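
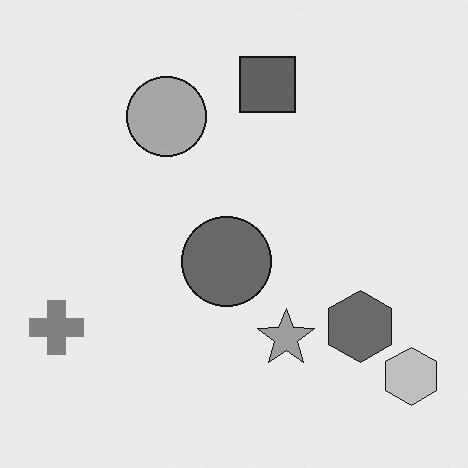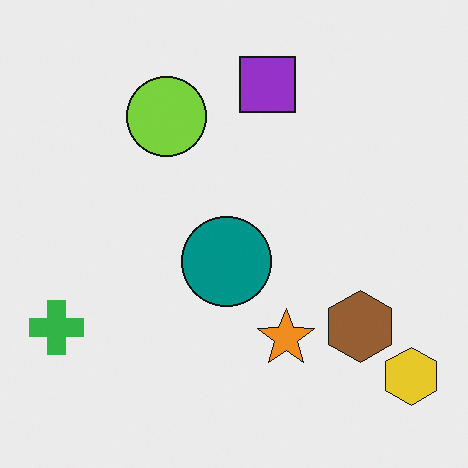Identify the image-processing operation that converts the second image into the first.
Converted to grayscale.

All color is removed — every shape is now a shade of grey.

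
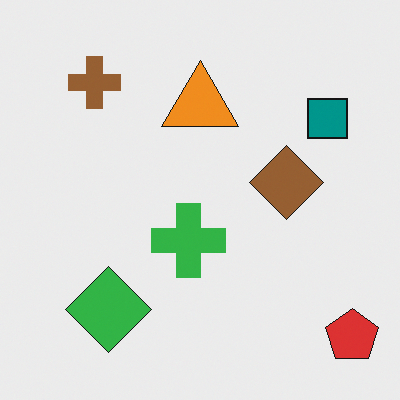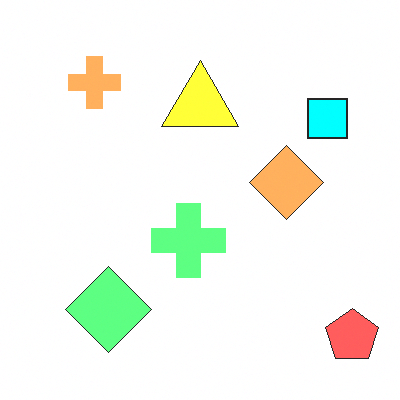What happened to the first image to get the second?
It was brightened a lot.

Every pixel — background and shapes alike — is uniformly brightened.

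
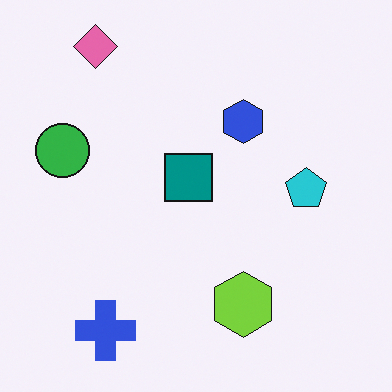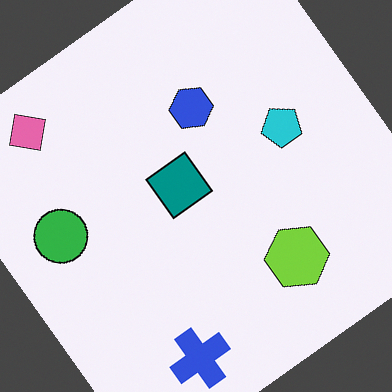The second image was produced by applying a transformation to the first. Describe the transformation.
Rotated counter-clockwise by a large amount — several tens of degrees.

Every shape is tilted by the same angle and the image corners show triangular fill wedges — a whole-image rotation by a non-right angle.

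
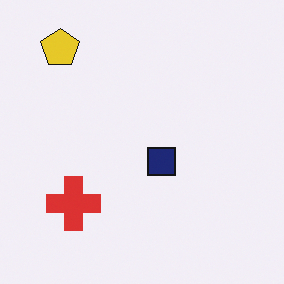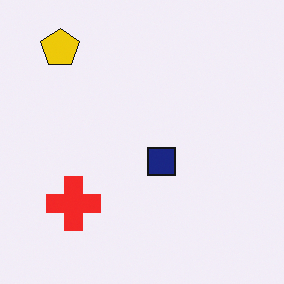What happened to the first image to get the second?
The transformation is: slightly oversaturated.

All colors are more vivid — a global saturation change.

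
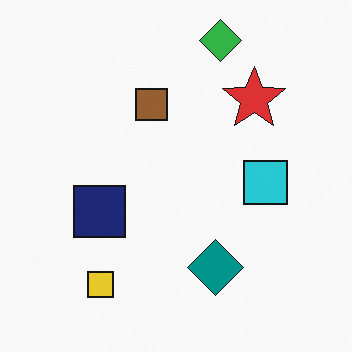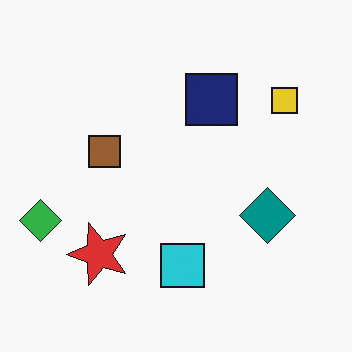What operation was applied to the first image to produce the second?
The transformation is: transposed (reflected across the top-left ↔ bottom-right diagonal).

Shapes have swapped their row and column positions — what was in the top-right is now in the bottom-left — a diagonal reflection.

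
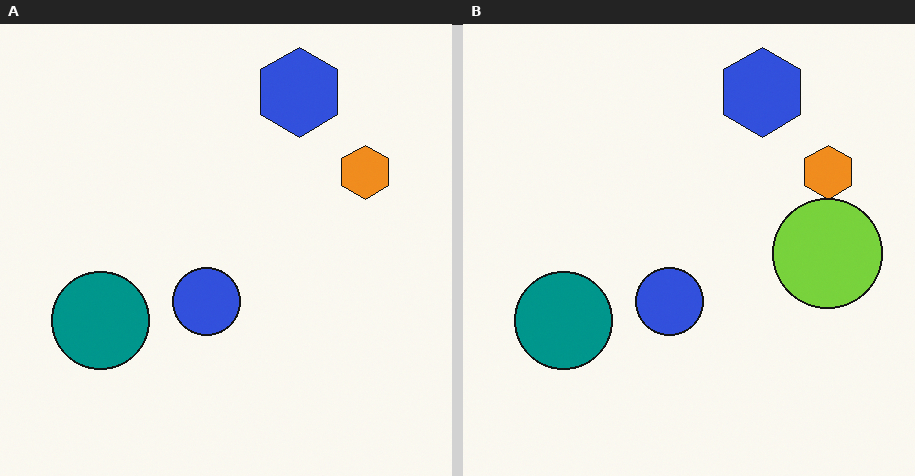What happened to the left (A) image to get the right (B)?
Overlaid with an additional lime circle.

A lime circle appears in the right (B) image that is absent from the left (A).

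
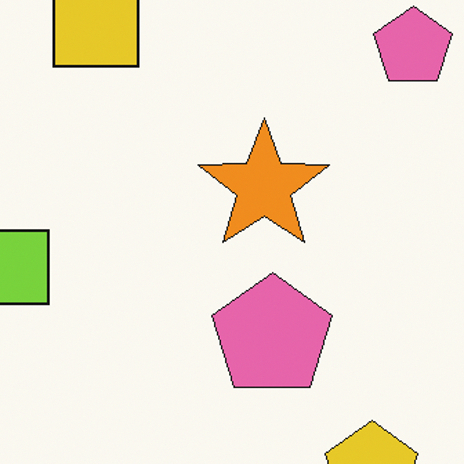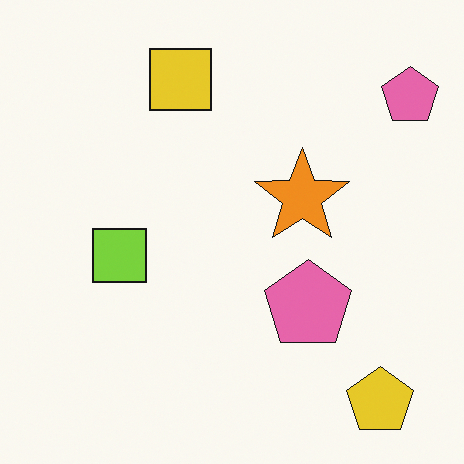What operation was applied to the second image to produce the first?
The image was cropped slightly and scaled back up.

The visible shapes are larger and the field of view is narrower; shapes near the original edges may be partly or wholly outside the frame — a crop-and-rescale.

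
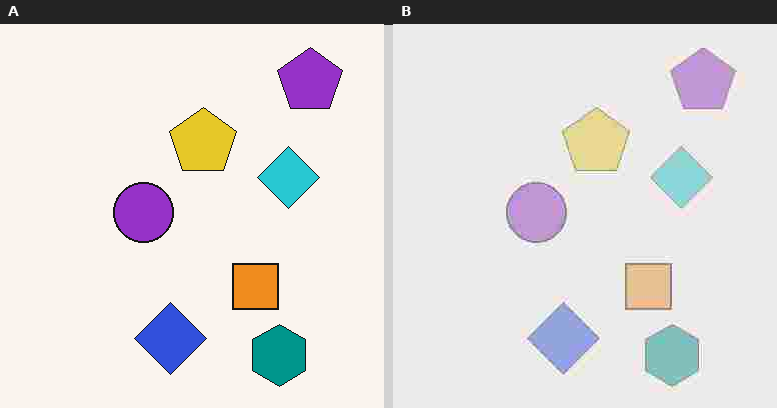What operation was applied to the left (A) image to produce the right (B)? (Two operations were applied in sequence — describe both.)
The transformation is: washed out (contrast reduced), then heavily JPEG-compressed with obvious blocking artifacts.

Tones are pushed toward mid-grey across the whole image — a global contrast change. Blocky 8×8 compression artifacts appear around shape edges and the flat background shows ringing — characteristic JPEG degradation.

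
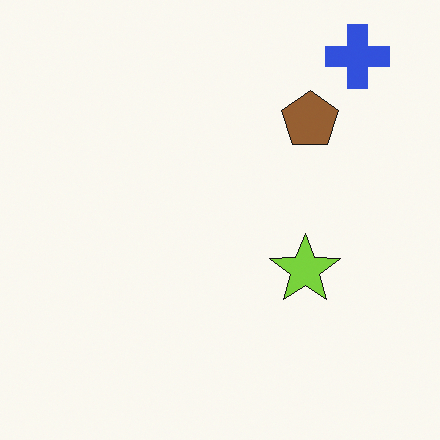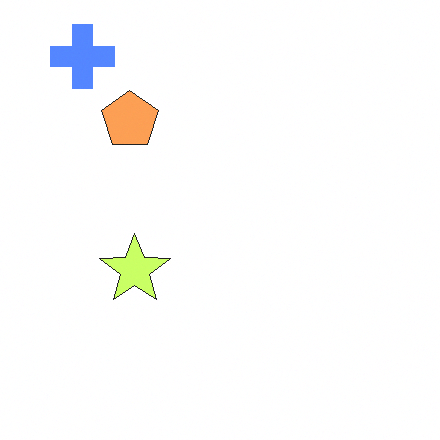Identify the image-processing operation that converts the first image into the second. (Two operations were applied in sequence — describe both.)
It was brightened a lot, then flipped horizontally (left ↔ right).

Every pixel — background and shapes alike — is uniformly brightened. The blue cross is in the top-right of the first image and the top-left of the second — shapes on opposite sides of the vertical midline have swapped in a mirror flip.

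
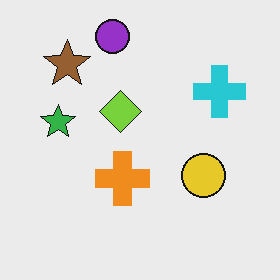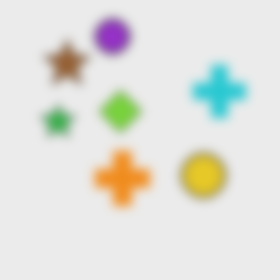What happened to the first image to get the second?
It was heavily blurred.

Shape edges and outlines are uniformly softened across the whole image.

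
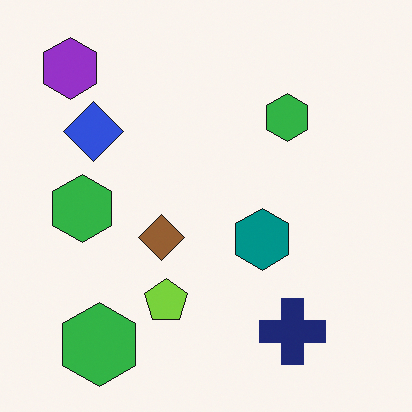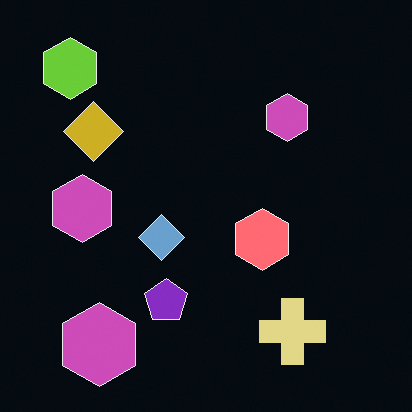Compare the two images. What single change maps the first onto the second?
It was color-inverted (negative).

The light background has become dark and every shape's color is its complement — a photographic negative.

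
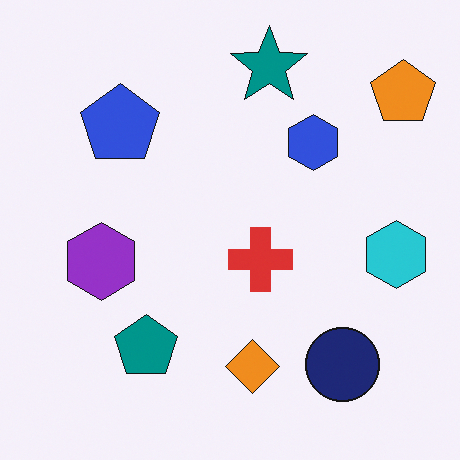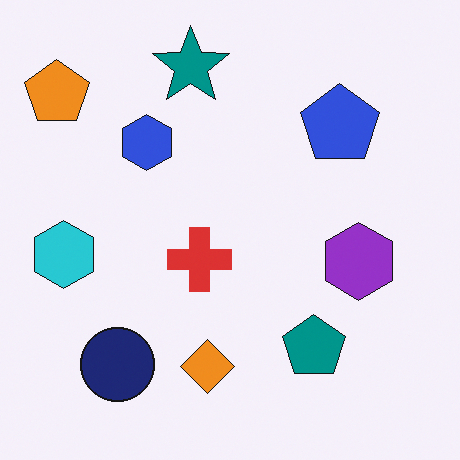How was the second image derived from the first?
This is the original image flipped horizontally (left ↔ right).

The orange pentagon is in the top-right of the first image and the top-left of the second — shapes on opposite sides of the vertical midline have swapped in a mirror flip.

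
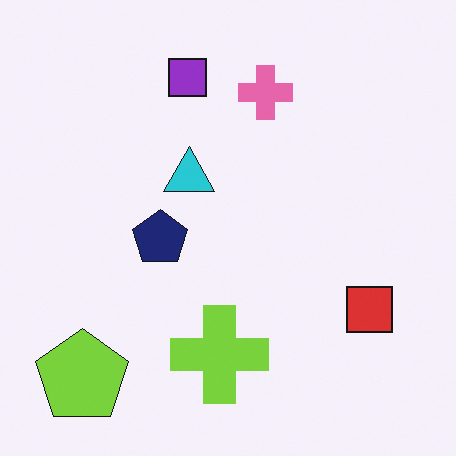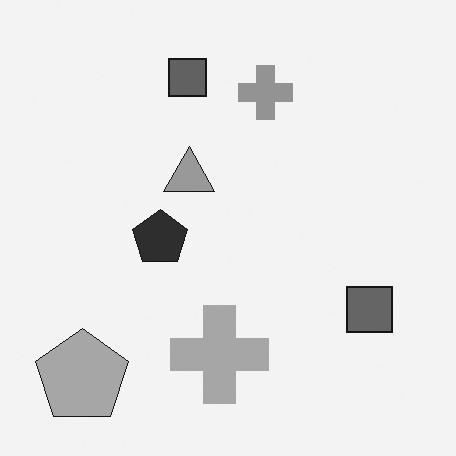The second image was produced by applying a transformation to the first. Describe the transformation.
The second image is the first converted to grayscale.

All color is removed — every shape is now a shade of grey.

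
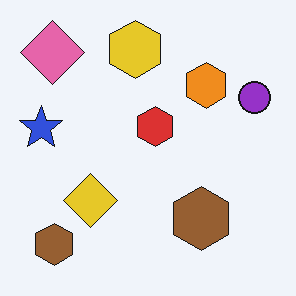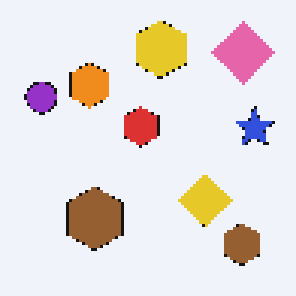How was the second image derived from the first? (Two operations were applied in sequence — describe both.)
Flipped horizontally (left ↔ right), then lightly pixelated (a mild mosaic effect).

The blue star is in the left of the first image and the right of the second — shapes on opposite sides of the vertical midline have swapped in a mirror flip. Shapes are reduced to large square blocks; fine edges and outlines are lost — a downscale-then-upscale (mosaic) effect.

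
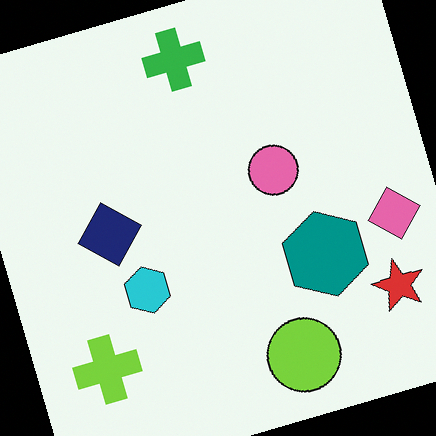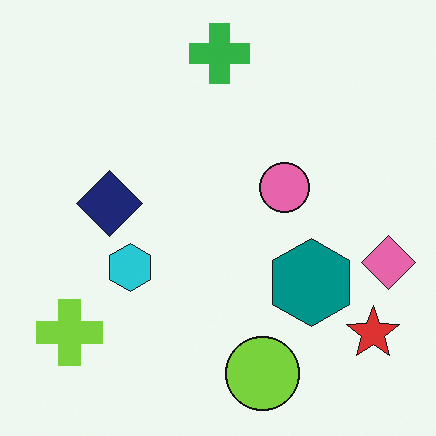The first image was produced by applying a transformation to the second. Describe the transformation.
The image was rotated counter-clockwise by a clearly visible amount.

Every shape is tilted by the same angle and the image corners show triangular fill wedges — a whole-image rotation by a non-right angle.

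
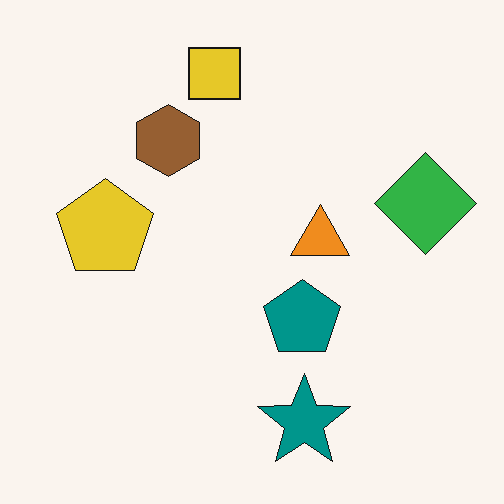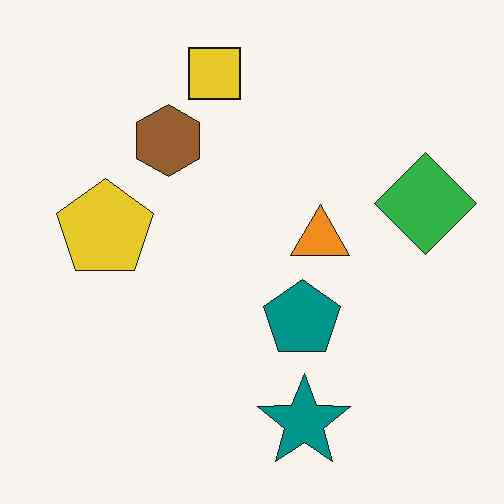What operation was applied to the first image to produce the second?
The transformation is: JPEG-compressed with visible artifacts.

Blocky 8×8 compression artifacts appear around shape edges and the flat background shows ringing — characteristic JPEG degradation.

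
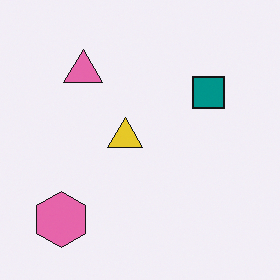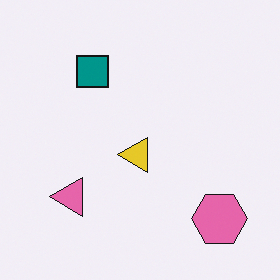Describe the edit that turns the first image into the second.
The image was rotated 90° counter-clockwise.

The pink hexagon sits in the bottom-left of the first image and the bottom-right of the second — consistent with a whole-image 90° counter-clockwise rotation.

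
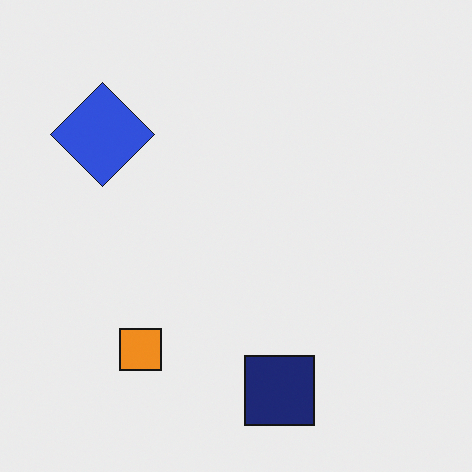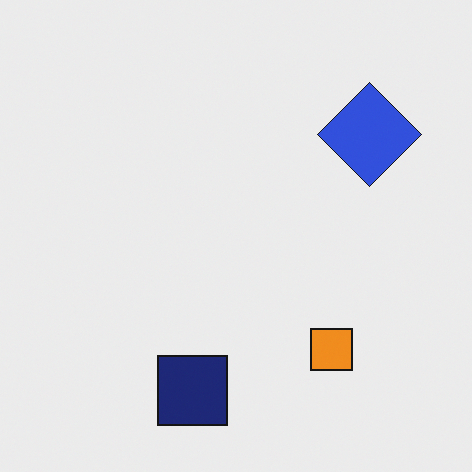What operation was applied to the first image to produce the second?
It was flipped horizontally (left ↔ right).

The blue diamond is in the top-left of the first image and the top-right of the second — shapes on opposite sides of the vertical midline have swapped in a mirror flip.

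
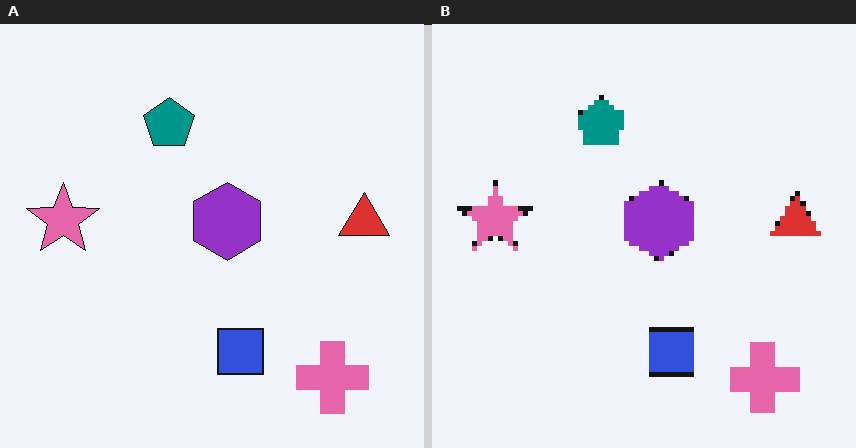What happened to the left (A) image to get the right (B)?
The image was mildly pixelated.

Shapes are reduced to large square blocks; fine edges and outlines are lost — a downscale-then-upscale (mosaic) effect.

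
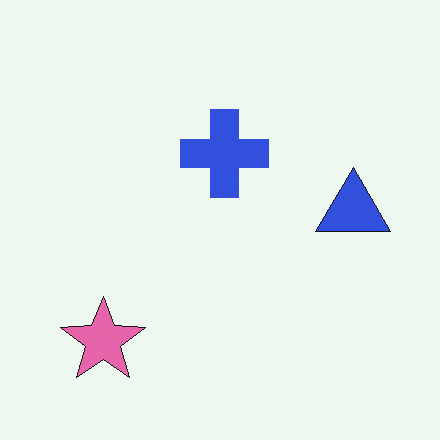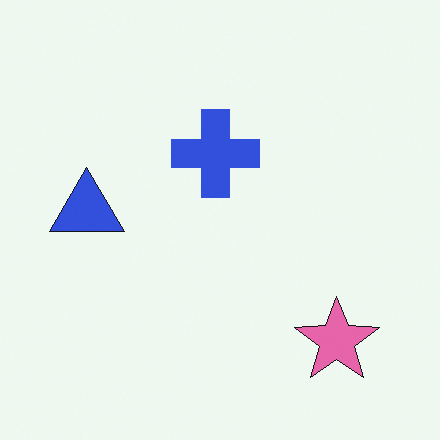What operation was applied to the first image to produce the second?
This is the original image flipped horizontally (left ↔ right).

The blue triangle is in the right of the first image and the left of the second — shapes on opposite sides of the vertical midline have swapped in a mirror flip.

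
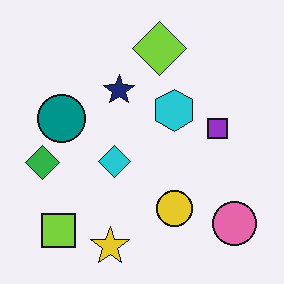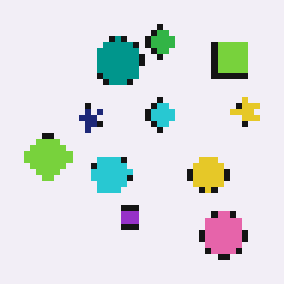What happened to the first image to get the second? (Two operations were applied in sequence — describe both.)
The image was transposed (reflected across the top-left ↔ bottom-right diagonal), then moderately pixelated.

Shapes have swapped their row and column positions — what was in the top-right is now in the bottom-left — a diagonal reflection. Shapes are reduced to large square blocks; fine edges and outlines are lost — a downscale-then-upscale (mosaic) effect.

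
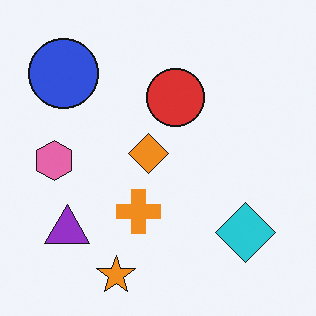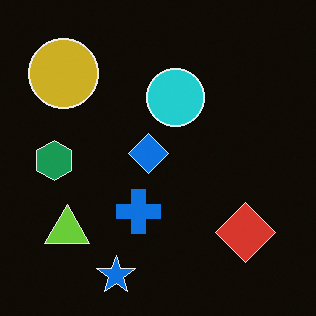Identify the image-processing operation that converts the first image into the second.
This is the original image color-inverted (negative).

The light background has become dark and every shape's color is its complement — a photographic negative.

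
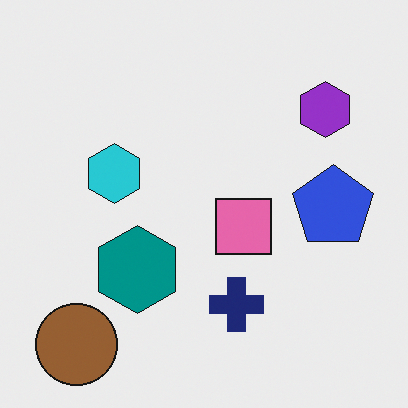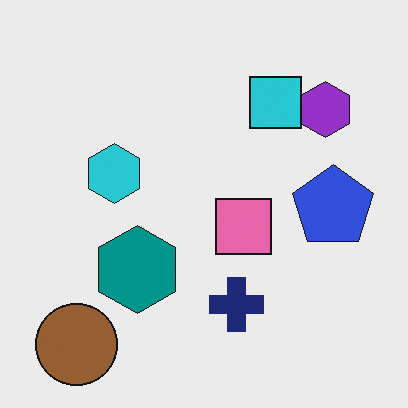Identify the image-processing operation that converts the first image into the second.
It was overlaid with an additional cyan square.

A cyan square appears in the second image that is absent from the first.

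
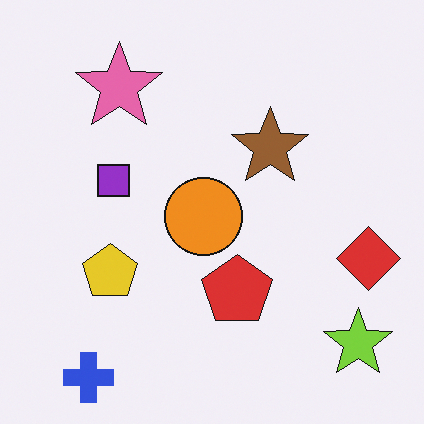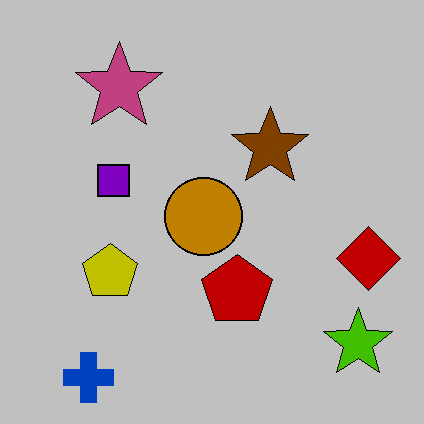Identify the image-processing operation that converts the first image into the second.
Aggressively posterized.

Each flat color has snapped to a coarser quantized level — most visibly, the near-white background has dropped to a flat grey.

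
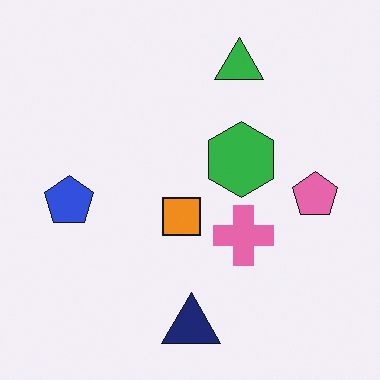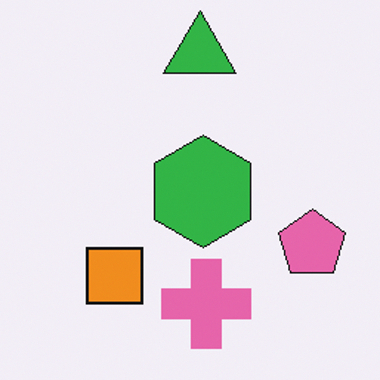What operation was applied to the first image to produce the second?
This is the original image cropped slightly and scaled back up.

The visible shapes are larger and the field of view is narrower; shapes near the original edges may be partly or wholly outside the frame — a crop-and-rescale.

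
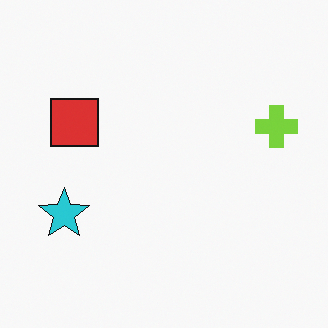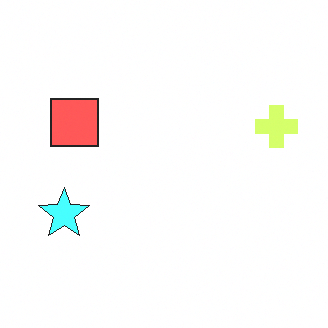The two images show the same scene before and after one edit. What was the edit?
This is the original image noticeably brightened.

Every pixel — background and shapes alike — is uniformly brightened.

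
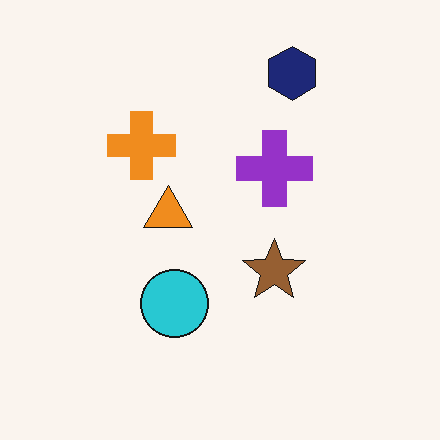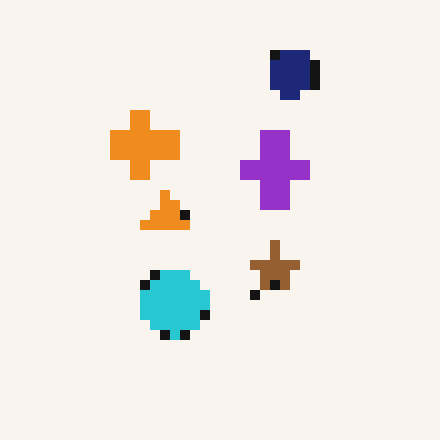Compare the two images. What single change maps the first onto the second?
The transformation is: heavily pixelated into large blocks.

Shapes are reduced to large square blocks; fine edges and outlines are lost — a downscale-then-upscale (mosaic) effect.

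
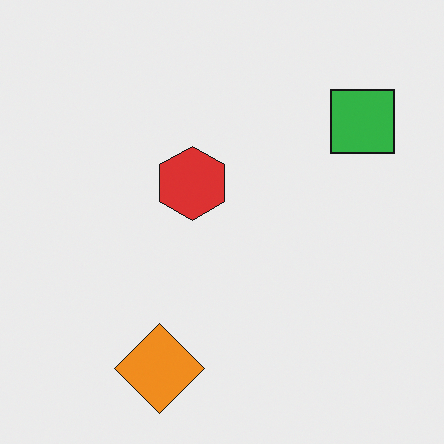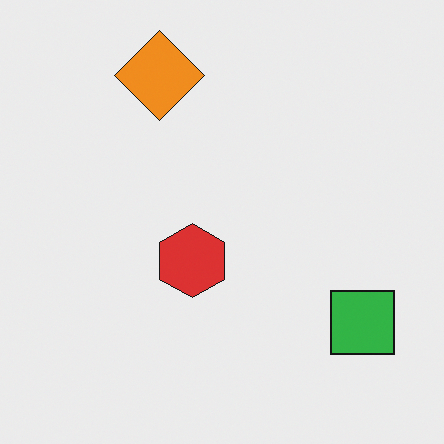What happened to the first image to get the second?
Flipped vertically (top ↔ bottom).

The orange diamond is in the bottom of the first image and the top of the second — shapes on opposite sides of the horizontal midline have swapped in a mirror flip.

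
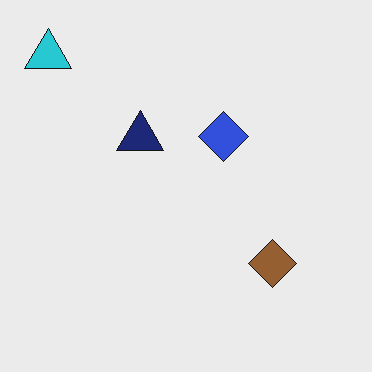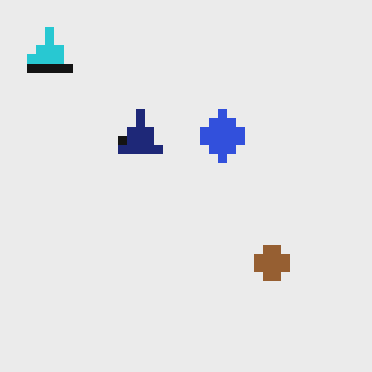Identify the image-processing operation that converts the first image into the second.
This is the original image heavily pixelated into large blocks.

Shapes are reduced to large square blocks; fine edges and outlines are lost — a downscale-then-upscale (mosaic) effect.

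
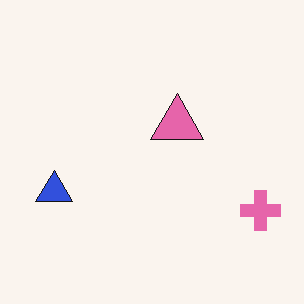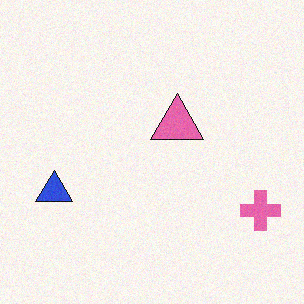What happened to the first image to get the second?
This is the original image degraded with subtle gaussian noise.

Random speckle covers the whole image, including the flat background.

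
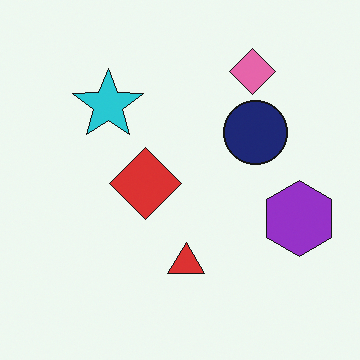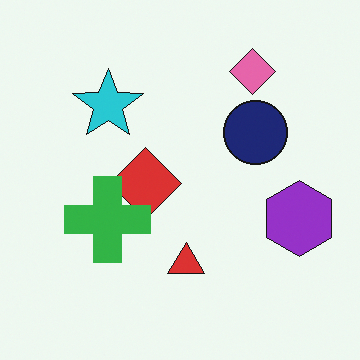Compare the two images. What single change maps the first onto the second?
Overlaid with an additional green cross.

A green cross appears in the second image that is absent from the first.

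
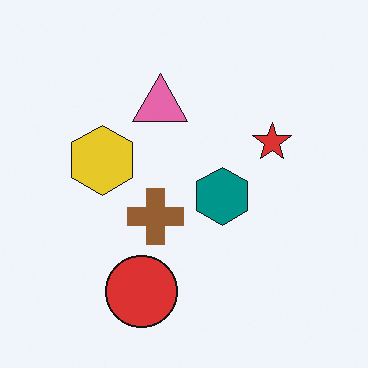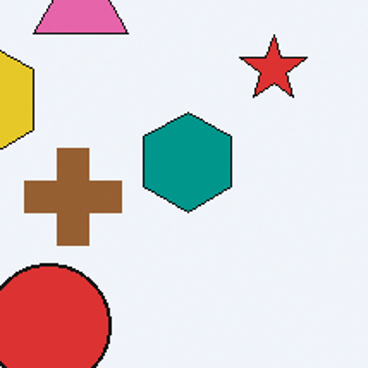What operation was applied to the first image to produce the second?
The second image is the first cropped tightly and scaled back up.

The visible shapes are larger and the field of view is narrower; shapes near the original edges may be partly or wholly outside the frame — a crop-and-rescale.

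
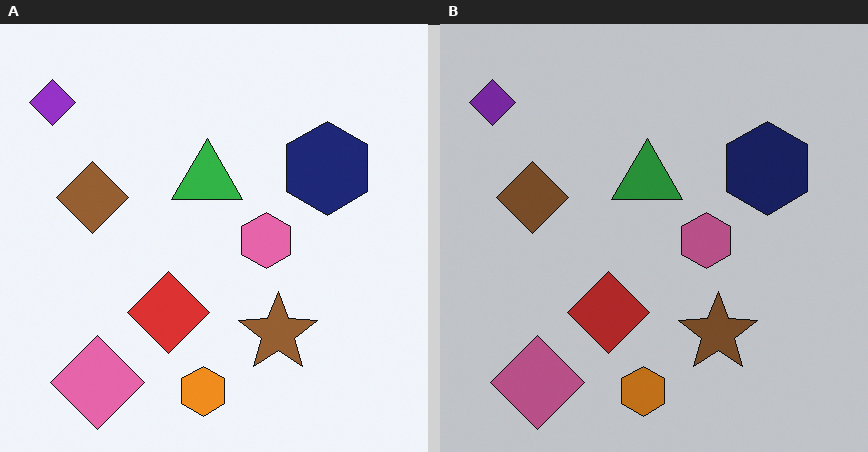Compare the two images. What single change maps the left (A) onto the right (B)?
This is the original image darkened a little.

Every pixel — background and shapes alike — is uniformly darkened.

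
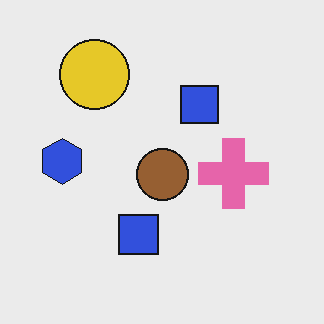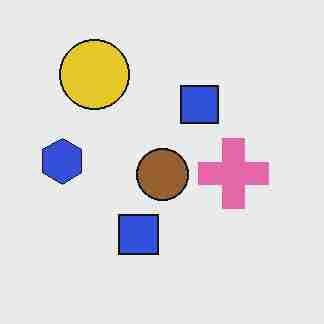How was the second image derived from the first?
It was degraded with heavy JPEG compression.

Blocky 8×8 compression artifacts appear around shape edges and the flat background shows ringing — characteristic JPEG degradation.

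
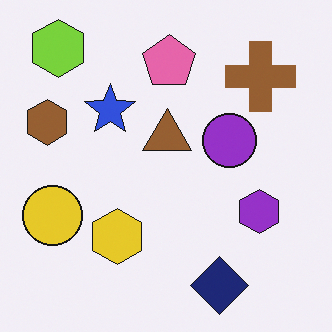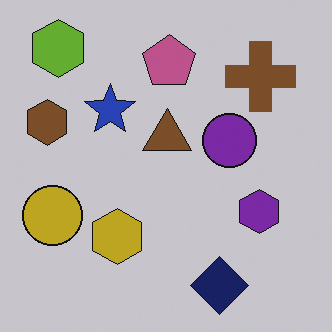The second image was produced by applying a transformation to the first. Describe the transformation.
The second image is the first slightly darkened.

Every pixel — background and shapes alike — is uniformly darkened.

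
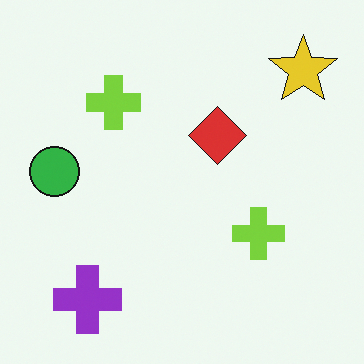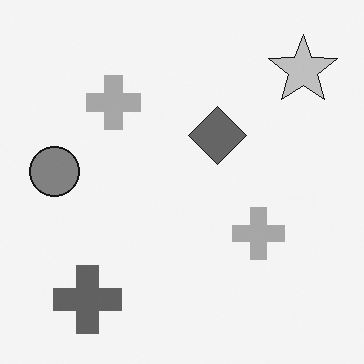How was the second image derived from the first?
The image was converted to grayscale.

All color is removed — every shape is now a shade of grey.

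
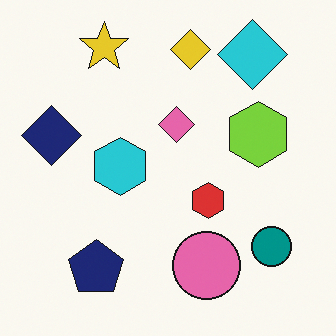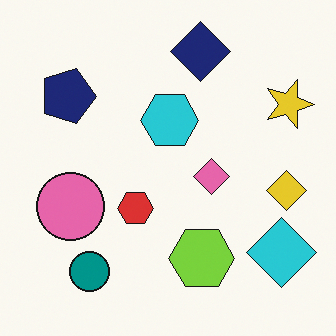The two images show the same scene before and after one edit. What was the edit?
The second image is the first rotated 90° clockwise.

The cyan diamond sits in the top-right of the first image and the bottom-right of the second — consistent with a whole-image 90° clockwise rotation.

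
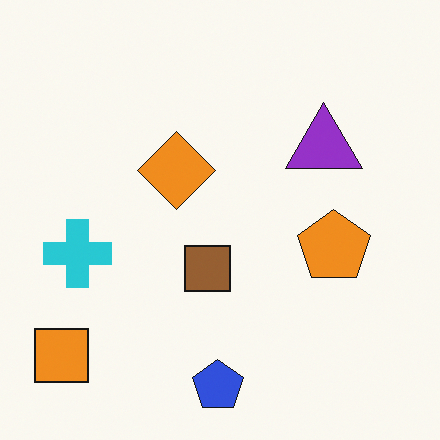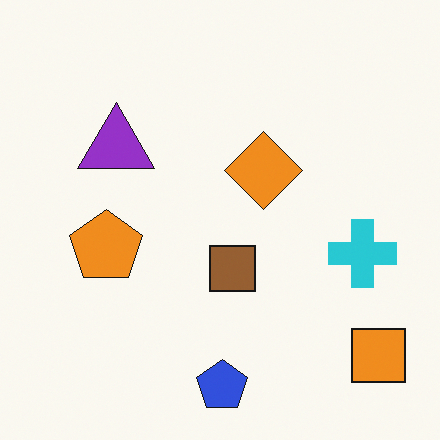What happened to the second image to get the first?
The image was flipped horizontally (left ↔ right).

The orange square is in the bottom-right of the second image and the bottom-left of the first — shapes on opposite sides of the vertical midline have swapped in a mirror flip.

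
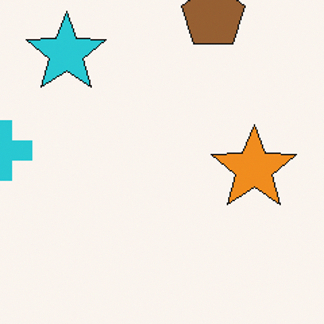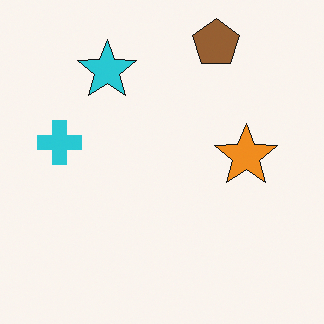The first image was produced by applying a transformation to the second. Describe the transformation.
The image was cropped slightly and scaled back up.

The visible shapes are larger and the field of view is narrower; shapes near the original edges may be partly or wholly outside the frame — a crop-and-rescale.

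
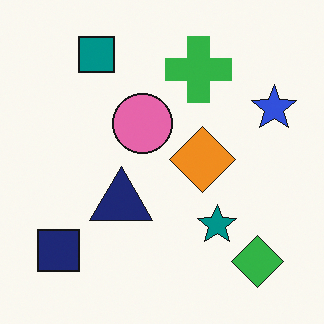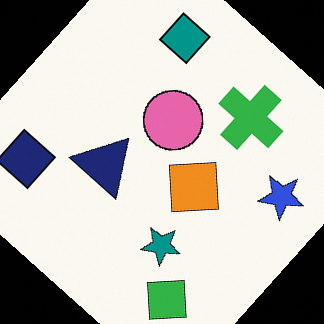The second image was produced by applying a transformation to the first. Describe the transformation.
It was rotated clockwise by a large amount — several tens of degrees.

Every shape is tilted by the same angle and the image corners show triangular fill wedges — a whole-image rotation by a non-right angle.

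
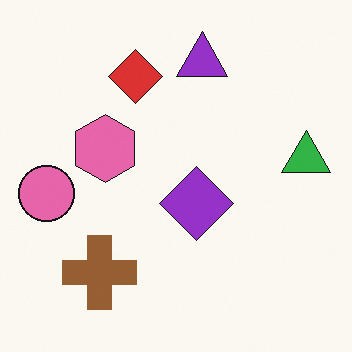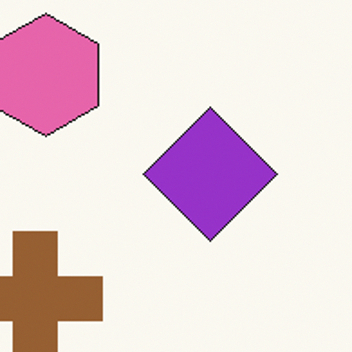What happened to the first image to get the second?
This is the original image cropped to a noticeably smaller region and rescaled.

The visible shapes are larger and the field of view is narrower; shapes near the original edges may be partly or wholly outside the frame — a crop-and-rescale.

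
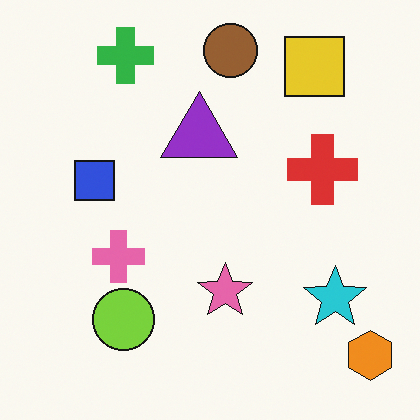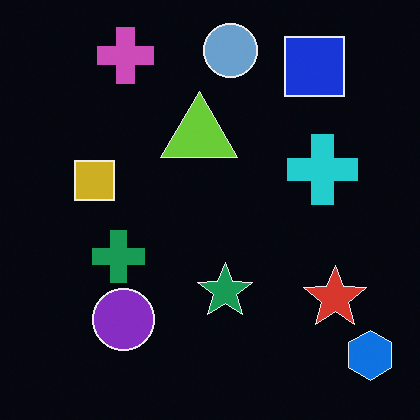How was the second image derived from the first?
The image was color-inverted (negative).

The light background has become dark and every shape's color is its complement — a photographic negative.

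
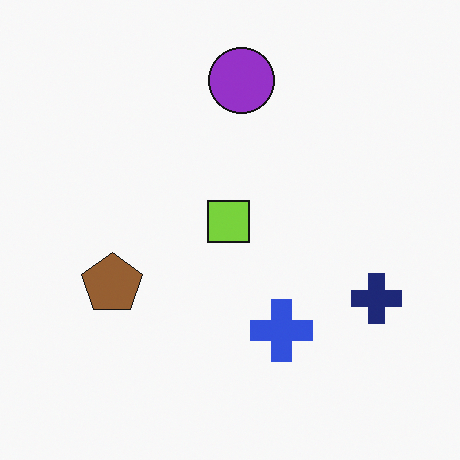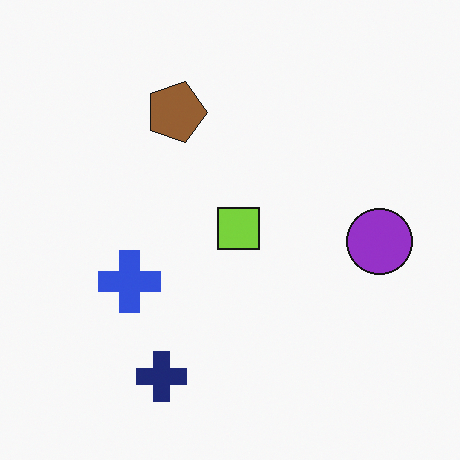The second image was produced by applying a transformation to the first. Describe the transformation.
The transformation is: rotated 90° clockwise.

The navy cross sits in the right of the first image and the bottom of the second — consistent with a whole-image 90° clockwise rotation.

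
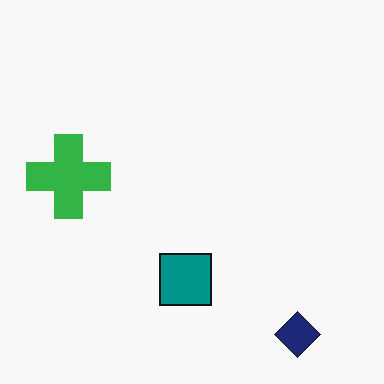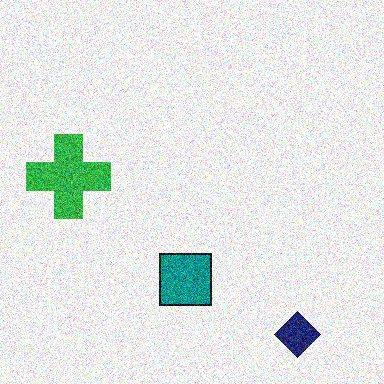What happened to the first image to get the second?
It was degraded with a thick layer of grain.

Random speckle covers the whole image, including the flat background.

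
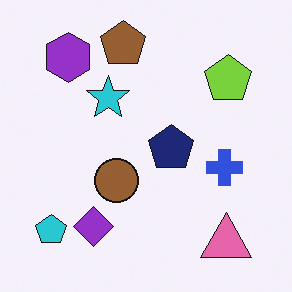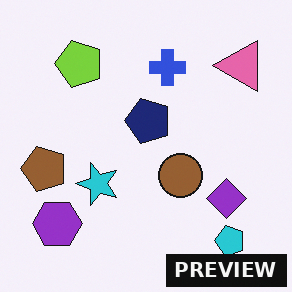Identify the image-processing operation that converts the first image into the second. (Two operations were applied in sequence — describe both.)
This is the original image rotated 90° counter-clockwise, then watermarked with the text "PREVIEW" in the lower-right corner.

The cyan pentagon sits in the bottom-left of the first image and the bottom-right of the second — consistent with a whole-image 90° counter-clockwise rotation. A dark label reading "PREVIEW" appears in the lower-right corner.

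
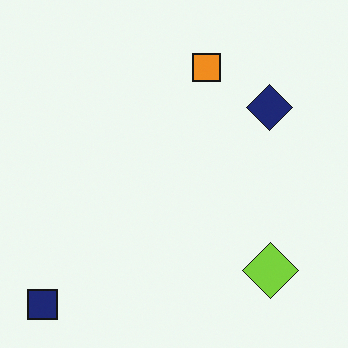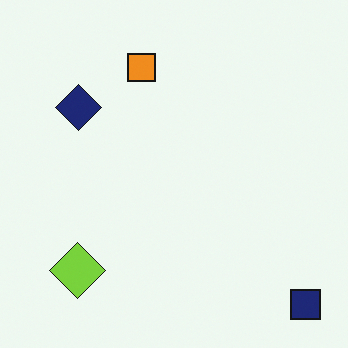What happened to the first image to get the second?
This is the original image flipped horizontally (left ↔ right).

The navy square is in the bottom-left of the first image and the bottom-right of the second — shapes on opposite sides of the vertical midline have swapped in a mirror flip.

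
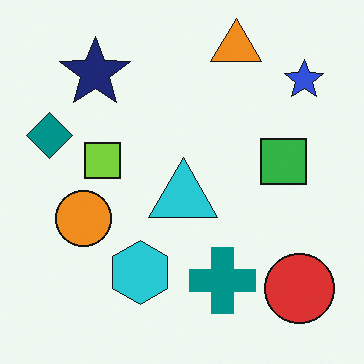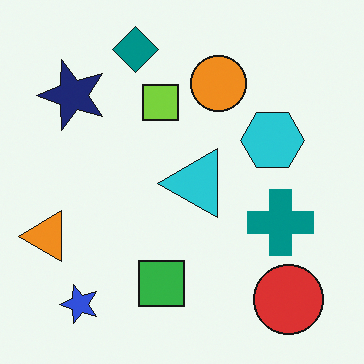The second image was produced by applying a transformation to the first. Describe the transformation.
Transposed (reflected across the top-left ↔ bottom-right diagonal).

Shapes have swapped their row and column positions — what was in the top-right is now in the bottom-left — a diagonal reflection.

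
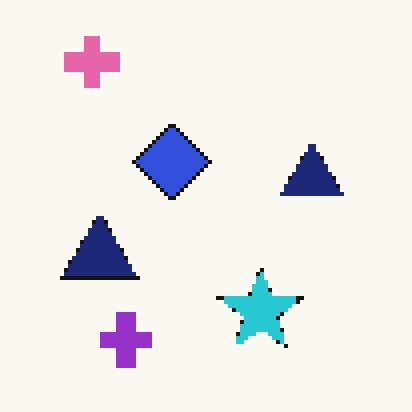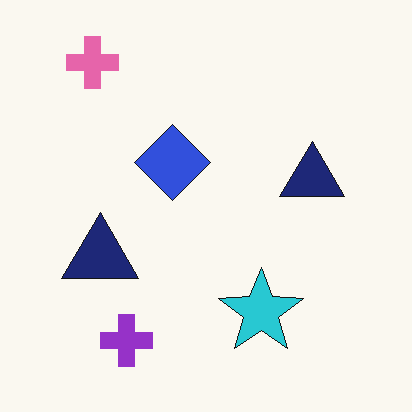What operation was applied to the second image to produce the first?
This is the original image lightly pixelated (a mild mosaic effect).

Shapes are reduced to large square blocks; fine edges and outlines are lost — a downscale-then-upscale (mosaic) effect.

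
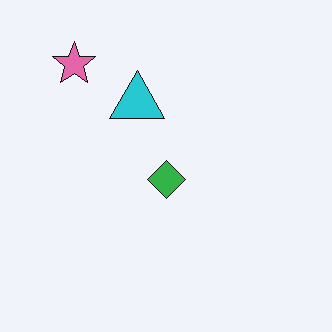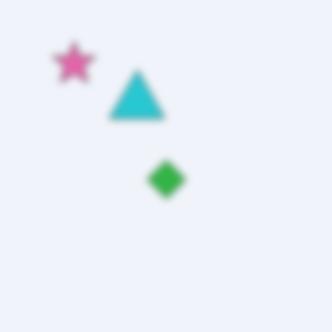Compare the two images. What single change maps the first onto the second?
The second image is the first noticeably gaussian-blurred.

Shape edges and outlines are uniformly softened across the whole image.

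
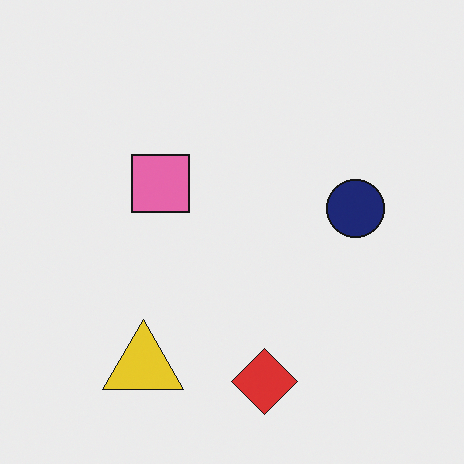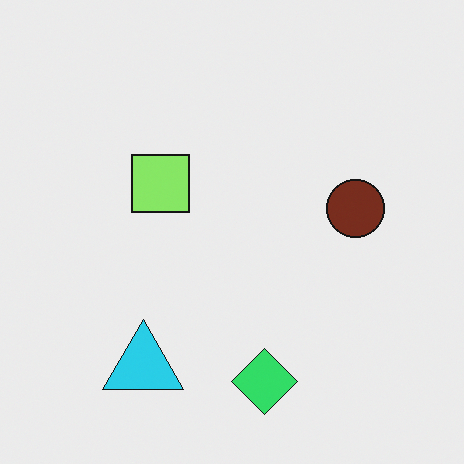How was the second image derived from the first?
The second image is the first hue-shifted through roughly a third of the color wheel.

Every shape's color has rotated by the same amount around the hue wheel — a uniform hue shift.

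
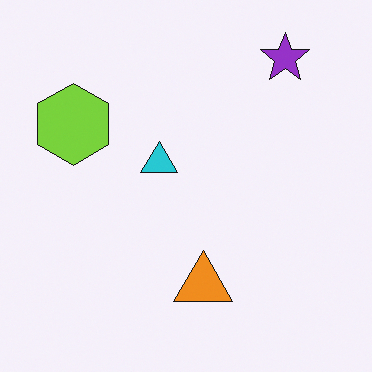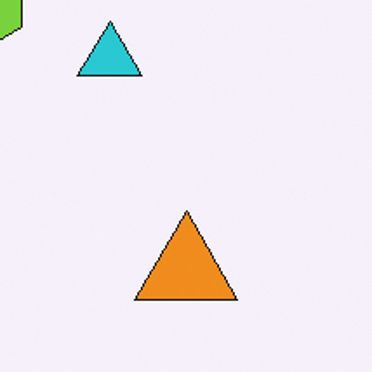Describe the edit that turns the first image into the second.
The second image is the first cropped tightly and scaled back up.

The visible shapes are larger and the field of view is narrower; shapes near the original edges may be partly or wholly outside the frame — a crop-and-rescale.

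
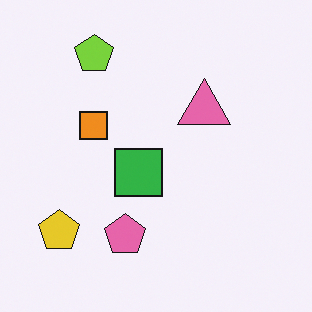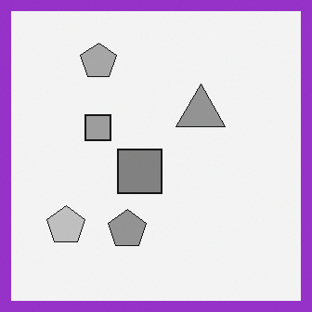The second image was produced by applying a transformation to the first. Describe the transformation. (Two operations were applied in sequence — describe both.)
Converted to grayscale, then framed with a purple border.

All color is removed — every shape is now a shade of grey. A solid purple frame runs around the edge of the second image, with the content slightly shrunk inside it.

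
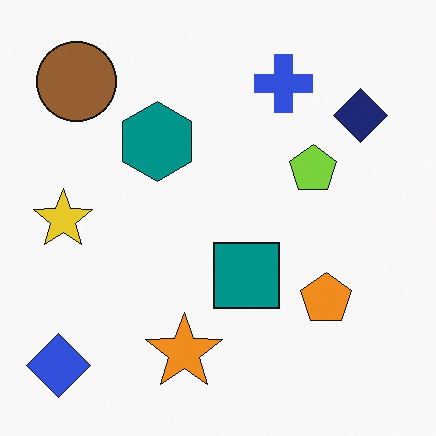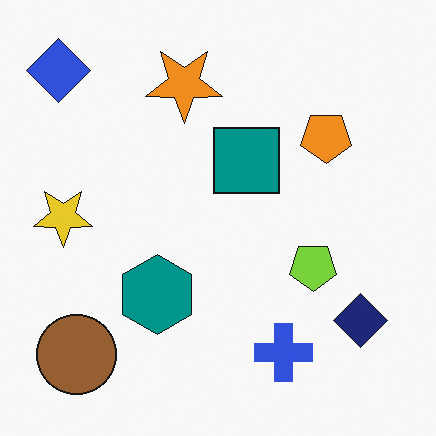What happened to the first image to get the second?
The image was flipped vertically (top ↔ bottom).

The blue diamond is in the bottom-left of the first image and the top-left of the second — shapes on opposite sides of the horizontal midline have swapped in a mirror flip.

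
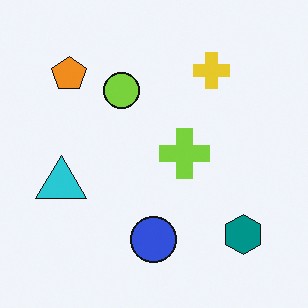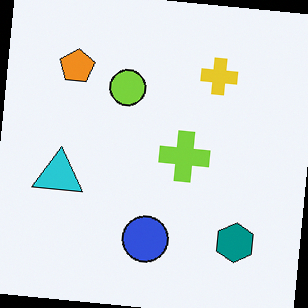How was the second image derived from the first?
The second image is the first rotated clockwise by a small amount.

Every shape is tilted by the same angle and the image corners show triangular fill wedges — a whole-image rotation by a non-right angle.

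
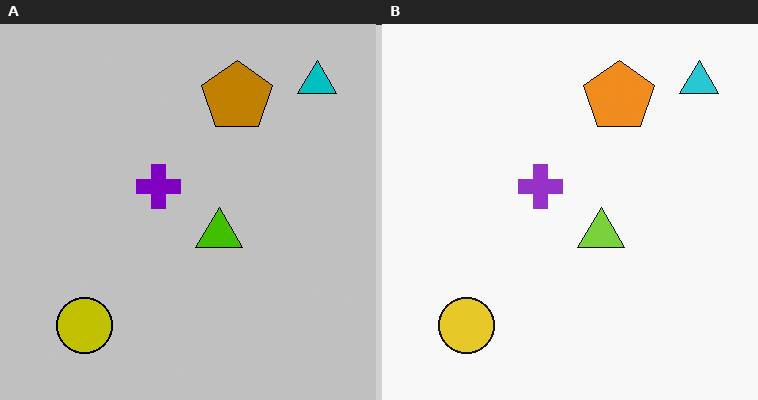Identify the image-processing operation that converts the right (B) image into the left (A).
The image was aggressively posterized.

Each flat color has snapped to a coarser quantized level — most visibly, the near-white background has dropped to a flat grey.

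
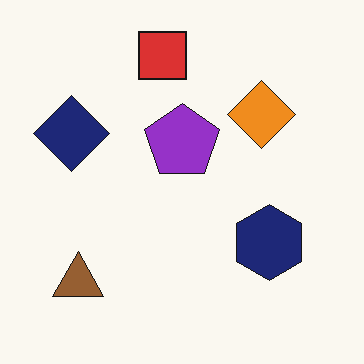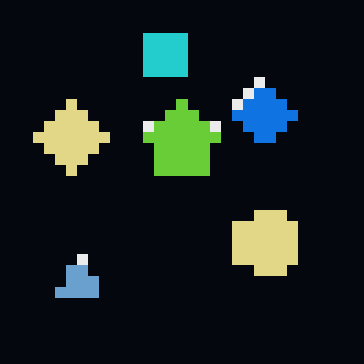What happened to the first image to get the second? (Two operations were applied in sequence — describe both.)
It was color-inverted (negative), then coarsely pixelated.

The light background has become dark and every shape's color is its complement — a photographic negative. Shapes are reduced to large square blocks; fine edges and outlines are lost — a downscale-then-upscale (mosaic) effect.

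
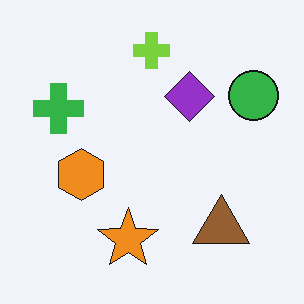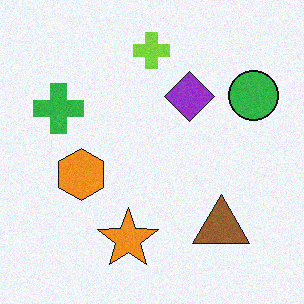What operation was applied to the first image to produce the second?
The second image is the first degraded with subtle gaussian noise.

Random speckle covers the whole image, including the flat background.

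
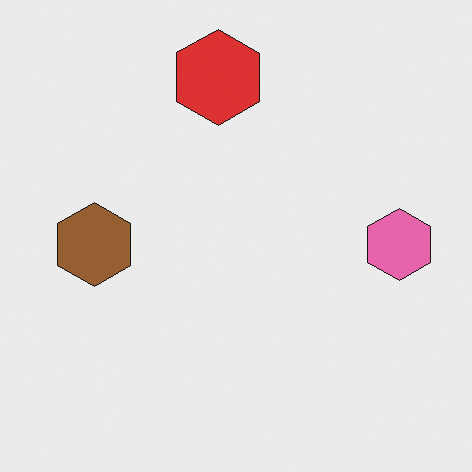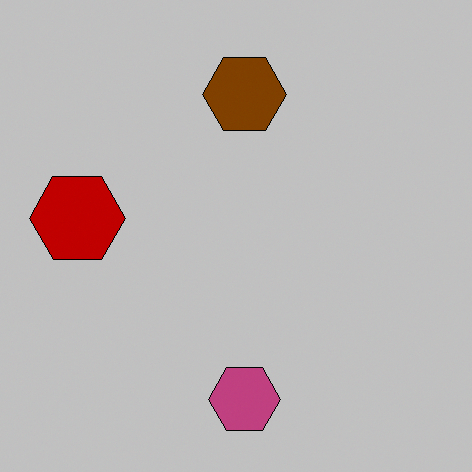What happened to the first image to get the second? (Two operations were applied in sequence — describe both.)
The image was transposed (reflected across the top-left ↔ bottom-right diagonal), then heavily posterized to just a handful of flat colors.

Shapes have swapped their row and column positions — what was in the top-right is now in the bottom-left — a diagonal reflection. Each flat color has snapped to a coarser quantized level — most visibly, the near-white background has dropped to a flat grey.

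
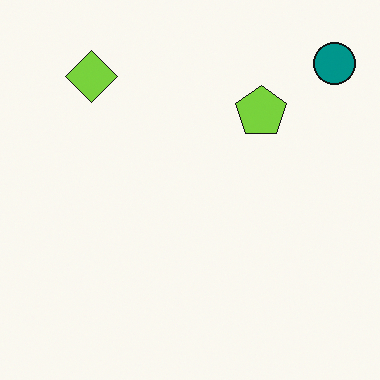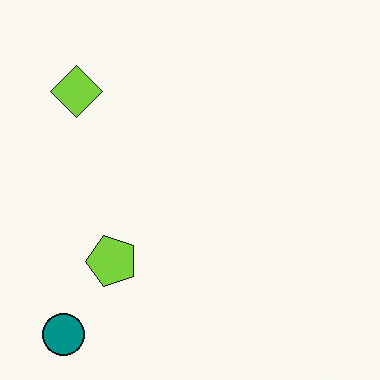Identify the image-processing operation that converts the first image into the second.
The image was transposed (reflected across the top-left ↔ bottom-right diagonal).

Shapes have swapped their row and column positions — what was in the top-right is now in the bottom-left — a diagonal reflection.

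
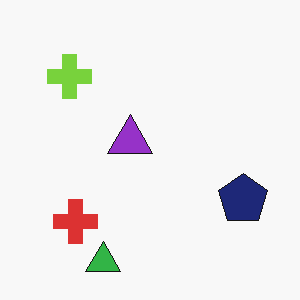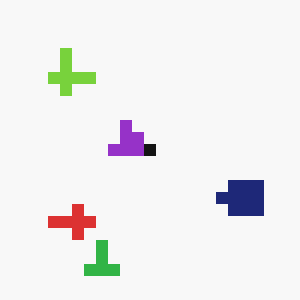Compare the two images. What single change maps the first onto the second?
This is the original image heavily pixelated into large blocks.

Shapes are reduced to large square blocks; fine edges and outlines are lost — a downscale-then-upscale (mosaic) effect.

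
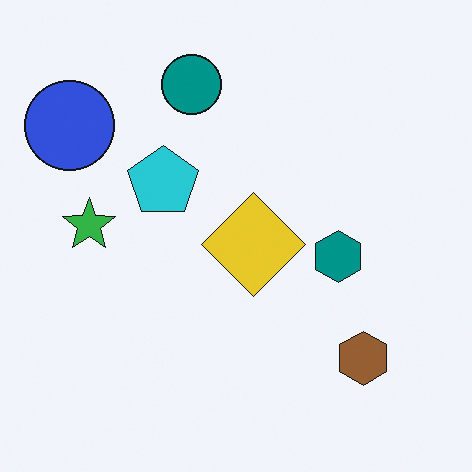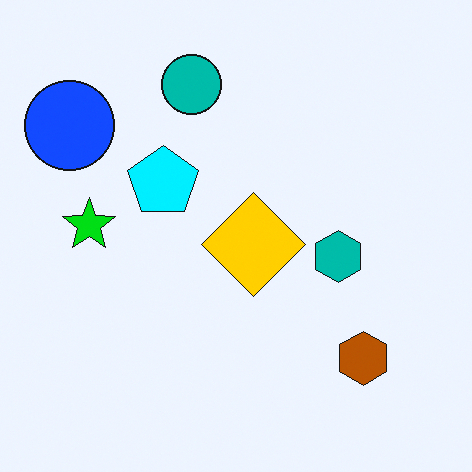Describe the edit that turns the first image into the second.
The second image is the first made much more vivid (saturation change).

All colors are more vivid — a global saturation change.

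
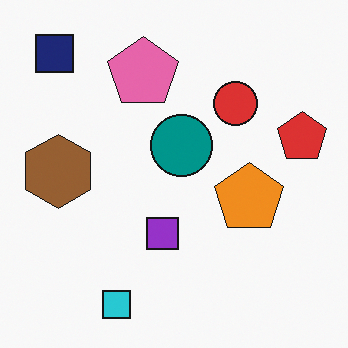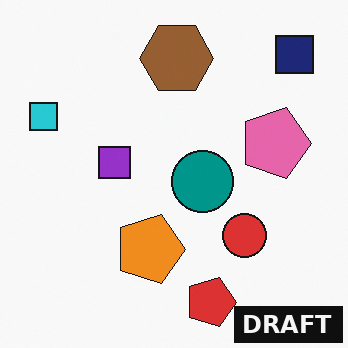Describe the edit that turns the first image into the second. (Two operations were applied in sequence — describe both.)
The second image is the first rotated 90° clockwise, then watermarked with the text "DRAFT" in the lower-right corner.

The navy square sits in the top-left of the first image and the top-right of the second — consistent with a whole-image 90° clockwise rotation. A dark label reading "DRAFT" appears in the lower-right corner.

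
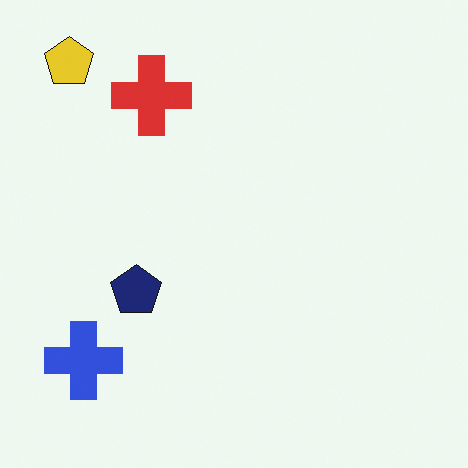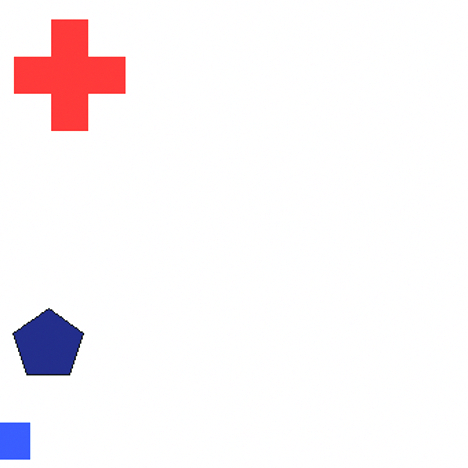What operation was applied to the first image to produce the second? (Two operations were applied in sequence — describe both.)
The second image is the first cropped slightly and scaled back up, then brightened a little.

The visible shapes are larger and the field of view is narrower; shapes near the original edges may be partly or wholly outside the frame — a crop-and-rescale. Every pixel — background and shapes alike — is uniformly brightened.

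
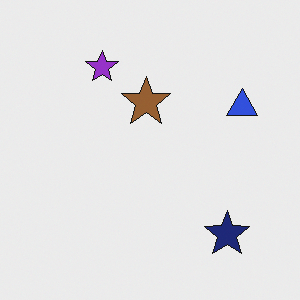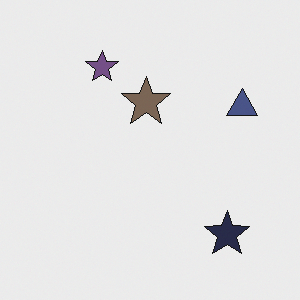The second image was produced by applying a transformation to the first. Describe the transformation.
The image was heavily desaturated.

All colors are more muted and greyish — a global saturation change.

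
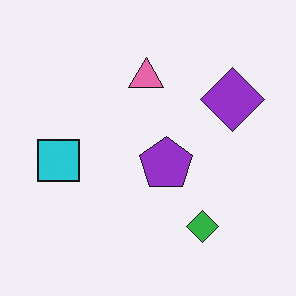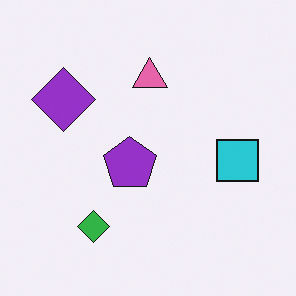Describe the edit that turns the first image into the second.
This is the original image flipped horizontally (left ↔ right).

The cyan square is in the left of the first image and the right of the second — shapes on opposite sides of the vertical midline have swapped in a mirror flip.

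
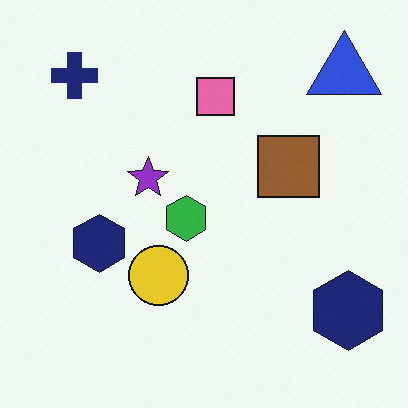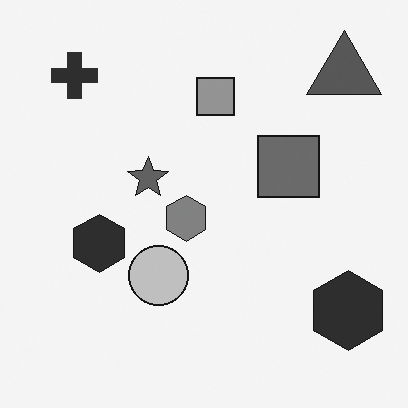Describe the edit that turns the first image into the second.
It was converted to grayscale.

All color is removed — every shape is now a shade of grey.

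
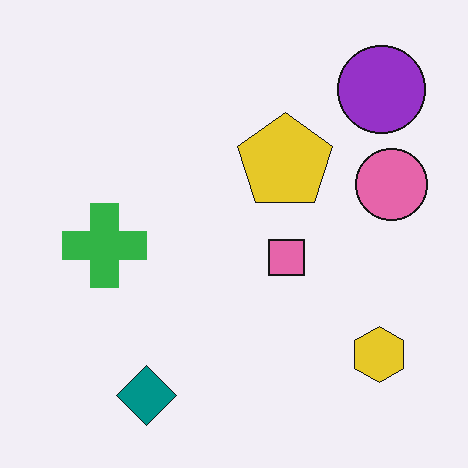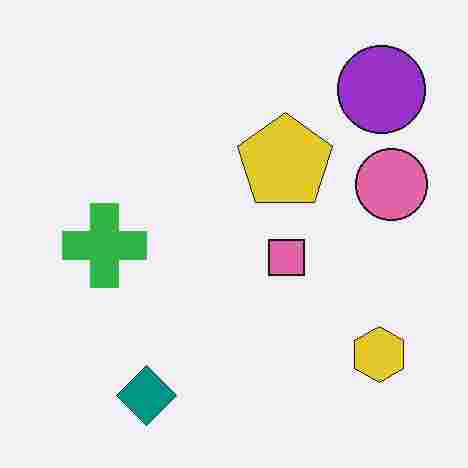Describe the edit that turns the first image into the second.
The transformation is: degraded with heavy JPEG compression.

Blocky 8×8 compression artifacts appear around shape edges and the flat background shows ringing — characteristic JPEG degradation.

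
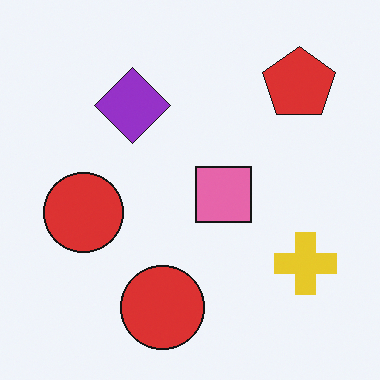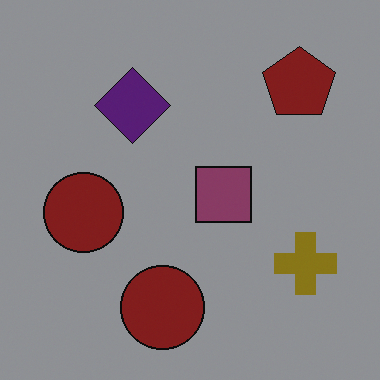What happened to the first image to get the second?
The second image is the first noticeably darkened.

Every pixel — background and shapes alike — is uniformly darkened.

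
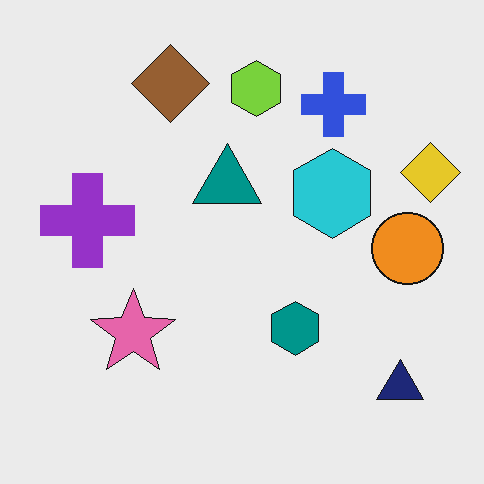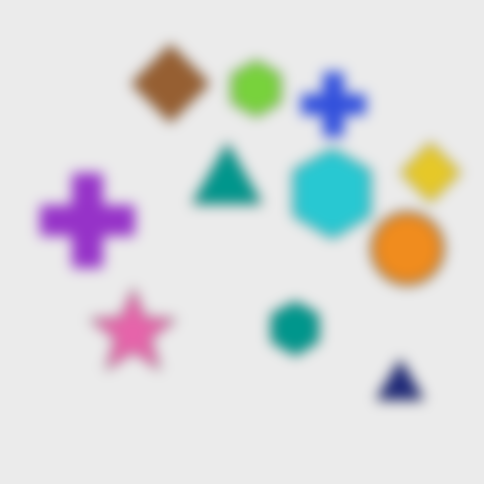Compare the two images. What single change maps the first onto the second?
Heavily blurred.

Shape edges and outlines are uniformly softened across the whole image.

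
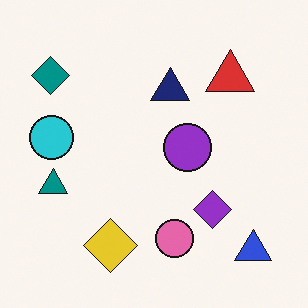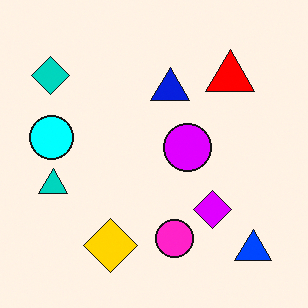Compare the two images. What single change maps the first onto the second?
The second image is the first heavily oversaturated.

All colors are more vivid — a global saturation change.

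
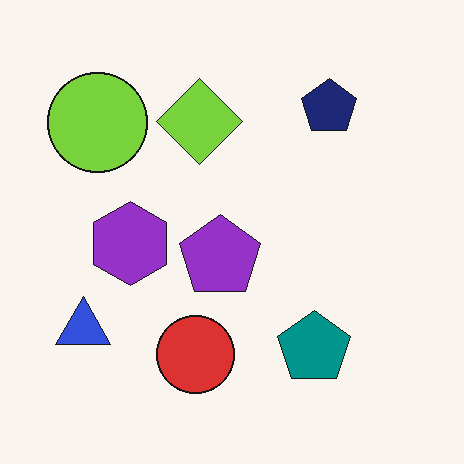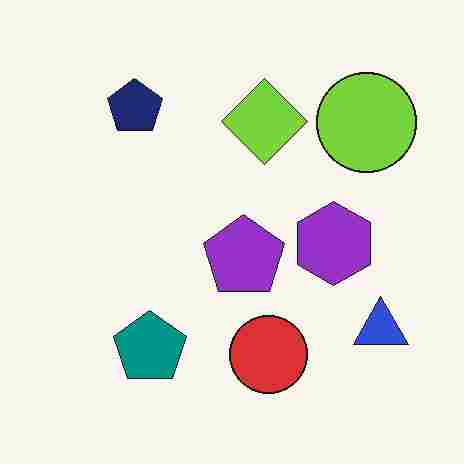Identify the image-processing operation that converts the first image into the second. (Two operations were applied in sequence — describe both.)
It was degraded with heavy JPEG compression, then flipped horizontally (left ↔ right).

Blocky 8×8 compression artifacts appear around shape edges and the flat background shows ringing — characteristic JPEG degradation. The blue triangle is in the bottom-left of the first image and the bottom-right of the second — shapes on opposite sides of the vertical midline have swapped in a mirror flip.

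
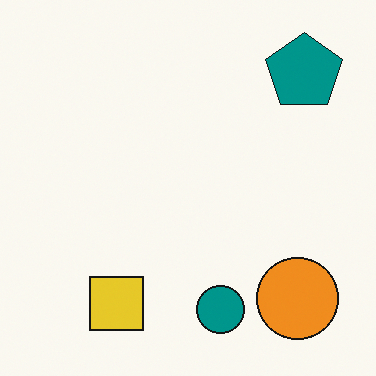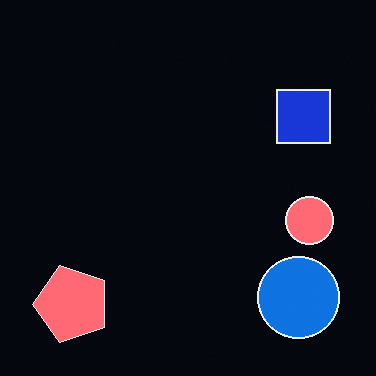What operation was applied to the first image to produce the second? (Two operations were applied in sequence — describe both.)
The transformation is: color-inverted (negative), then transposed (reflected across the top-left ↔ bottom-right diagonal).

The light background has become dark and every shape's color is its complement — a photographic negative. Shapes have swapped their row and column positions — what was in the top-right is now in the bottom-left — a diagonal reflection.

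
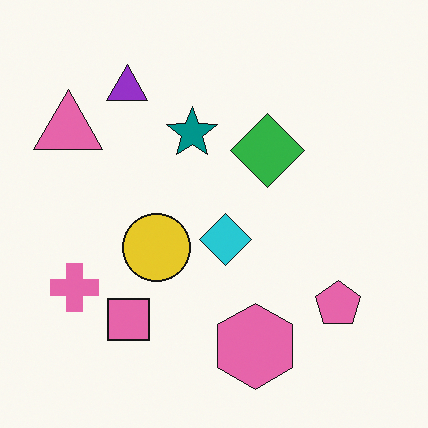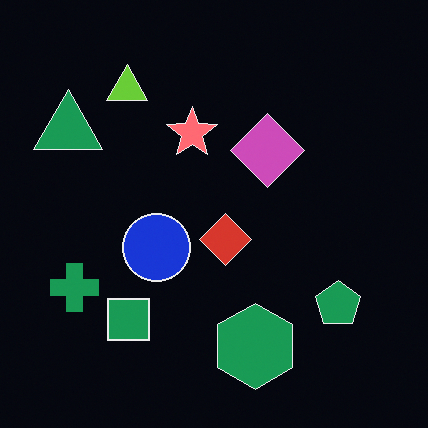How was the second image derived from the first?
It was color-inverted (negative).

The light background has become dark and every shape's color is its complement — a photographic negative.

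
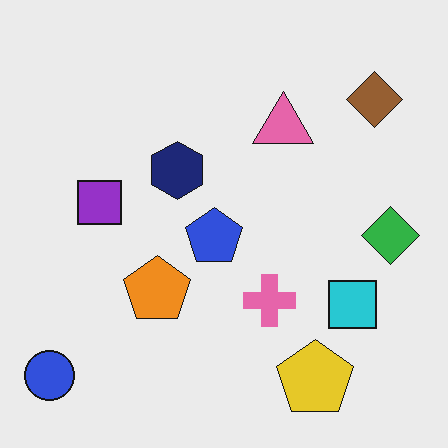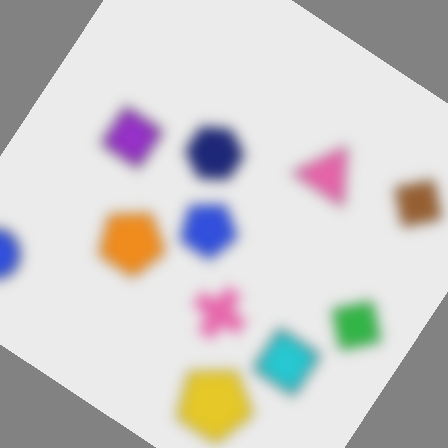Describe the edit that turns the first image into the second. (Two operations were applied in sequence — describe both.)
This is the original image strongly gaussian-blurred, then rotated clockwise by a large amount — several tens of degrees.

Shape edges and outlines are uniformly softened across the whole image. Every shape is tilted by the same angle and the image corners show triangular fill wedges — a whole-image rotation by a non-right angle.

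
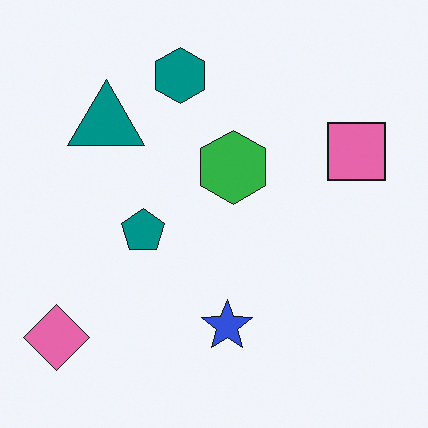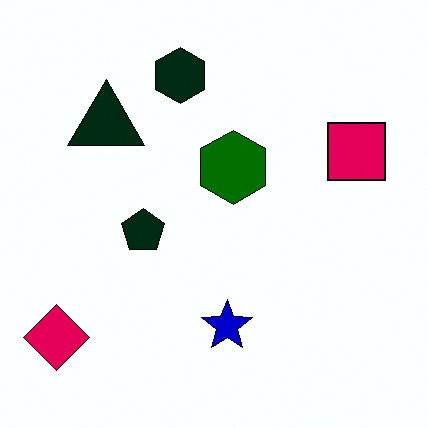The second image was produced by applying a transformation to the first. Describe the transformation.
The transformation is: boosted in contrast.

Tones are pushed away from mid-grey across the whole image — a global contrast change.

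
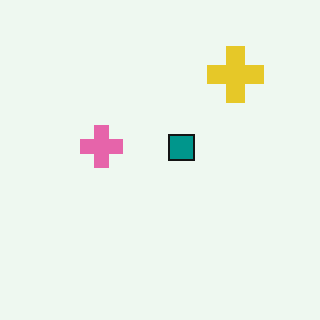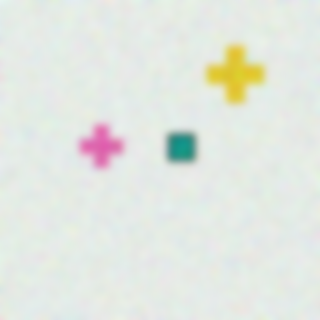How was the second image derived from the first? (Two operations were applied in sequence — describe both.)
The transformation is: degraded with strong gaussian noise, then noticeably gaussian-blurred.

Random speckle covers the whole image, including the flat background. Shape edges and outlines are uniformly softened across the whole image.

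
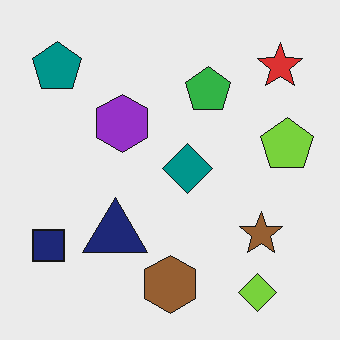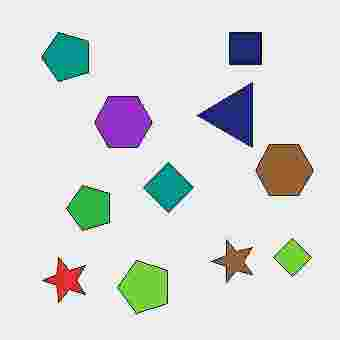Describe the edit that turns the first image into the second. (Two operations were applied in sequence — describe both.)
Transposed (reflected across the top-left ↔ bottom-right diagonal), then heavily JPEG-compressed with obvious blocking artifacts.

Shapes have swapped their row and column positions — what was in the top-right is now in the bottom-left — a diagonal reflection. Blocky 8×8 compression artifacts appear around shape edges and the flat background shows ringing — characteristic JPEG degradation.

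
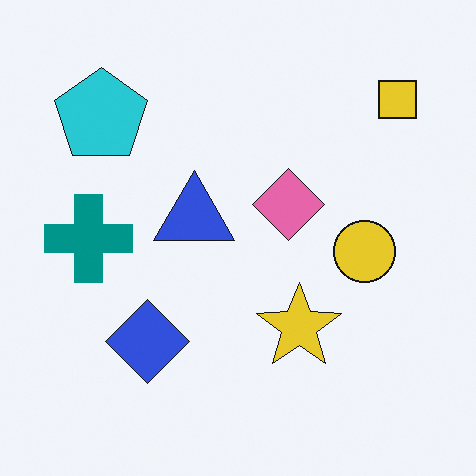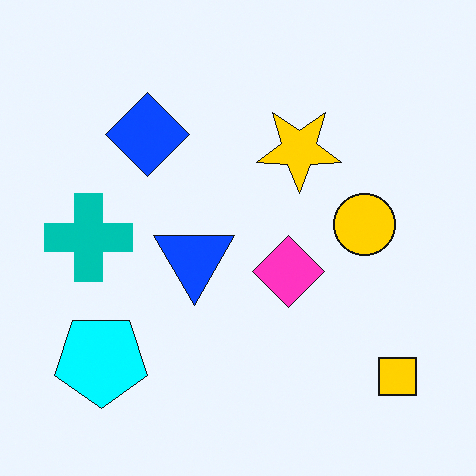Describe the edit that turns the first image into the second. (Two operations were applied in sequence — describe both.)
It was flipped vertically (top ↔ bottom), then heavily oversaturated.

The yellow square is in the top-right of the first image and the bottom-right of the second — shapes on opposite sides of the horizontal midline have swapped in a mirror flip. All colors are more vivid — a global saturation change.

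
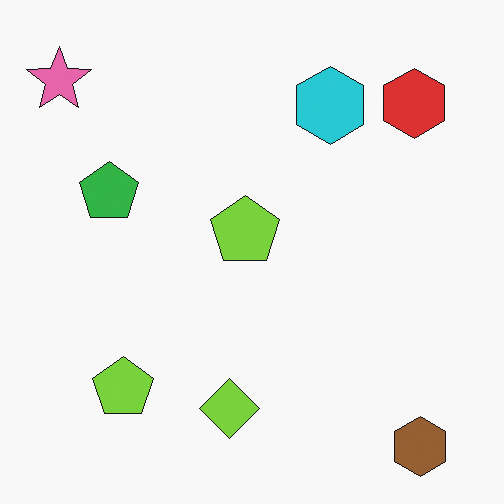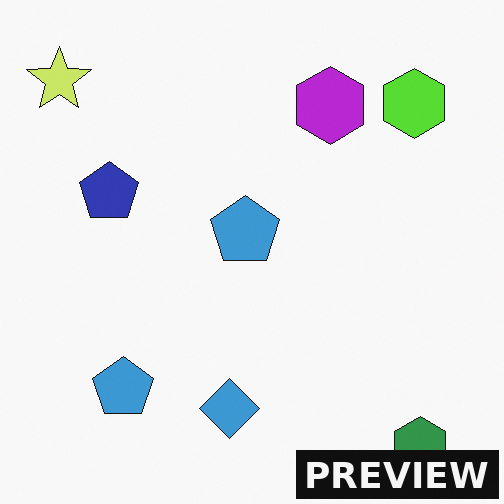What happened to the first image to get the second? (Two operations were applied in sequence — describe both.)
This is the original image hue-shifted by a moderate amount, then watermarked with the text "PREVIEW" in the lower-right corner.

Every shape's color has rotated by the same amount around the hue wheel — a uniform hue shift. A dark label reading "PREVIEW" appears in the lower-right corner.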